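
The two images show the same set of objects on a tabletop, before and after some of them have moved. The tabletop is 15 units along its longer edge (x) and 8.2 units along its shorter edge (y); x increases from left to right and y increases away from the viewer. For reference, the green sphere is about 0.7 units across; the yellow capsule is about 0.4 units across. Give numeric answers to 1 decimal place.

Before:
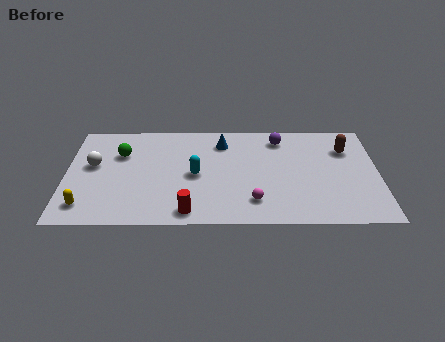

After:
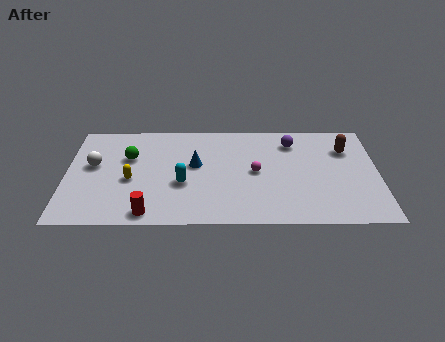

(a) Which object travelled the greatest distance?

the yellow capsule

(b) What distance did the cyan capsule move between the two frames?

0.9

From (6.2, 3.9) to (5.6, 3.2), the cyan capsule covered √(0.6² + 0.7²) ≈ 0.9 units.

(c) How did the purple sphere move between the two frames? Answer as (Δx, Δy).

(0.6, -0.3)

The purple sphere was at about (10.3, 6.8) and moved to about (10.9, 6.5).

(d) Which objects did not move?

the brown capsule and the white sphere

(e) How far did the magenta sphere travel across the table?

2.3

The magenta sphere moved from about (9.0, 1.8) to (9.1, 4.1), a distance of √(0.1² + 2.3²) ≈ 2.3.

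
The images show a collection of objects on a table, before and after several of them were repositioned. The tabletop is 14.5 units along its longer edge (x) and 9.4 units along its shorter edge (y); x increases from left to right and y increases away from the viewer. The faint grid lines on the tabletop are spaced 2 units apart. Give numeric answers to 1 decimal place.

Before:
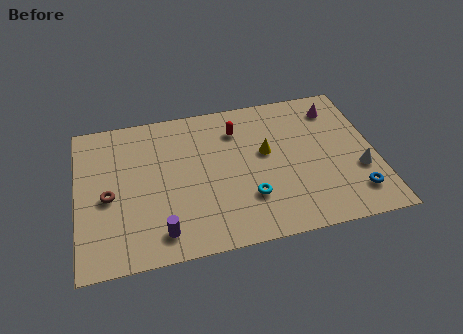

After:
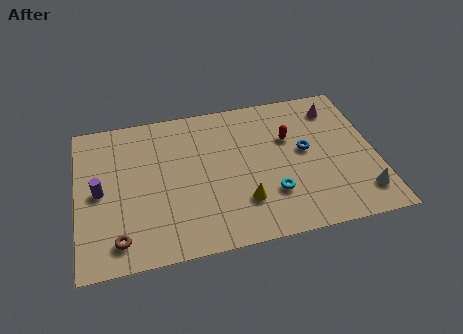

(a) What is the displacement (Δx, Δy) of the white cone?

(0.0, -1.5)

From the two frames, the white cone sits at roughly (13.6, 3.3) before and (13.6, 1.8) after.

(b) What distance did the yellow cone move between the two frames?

3.2

The yellow cone moved from about (9.2, 5.4) to (7.9, 2.5), a distance of √(1.3² + 2.9²) ≈ 3.2.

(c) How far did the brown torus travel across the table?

2.7

The brown torus moved from about (1.5, 4.2) to (1.9, 1.5), a distance of √(0.4² + 2.7²) ≈ 2.7.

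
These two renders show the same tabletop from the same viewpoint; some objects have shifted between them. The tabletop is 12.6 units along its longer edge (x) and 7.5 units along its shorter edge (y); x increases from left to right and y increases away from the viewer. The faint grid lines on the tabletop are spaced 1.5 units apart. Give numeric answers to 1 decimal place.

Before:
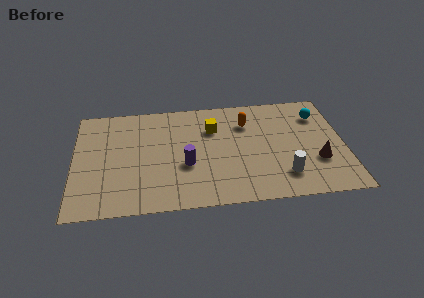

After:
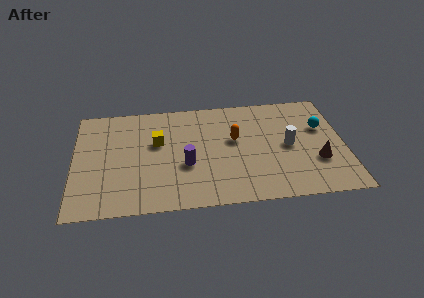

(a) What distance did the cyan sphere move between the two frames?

0.9

The cyan sphere was near (11.5, 5.7) before and (11.6, 4.8) after, so it travelled √(0.1² + 0.9²) ≈ 0.9 units.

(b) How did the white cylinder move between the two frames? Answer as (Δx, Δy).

(0.3, 2.0)

From the two frames, the white cylinder sits at roughly (9.7, 1.7) before and (10.0, 3.7) after.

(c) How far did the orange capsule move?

1.3

From (8.1, 5.5) to (7.5, 4.4), the orange capsule covered √(0.6² + 1.1²) ≈ 1.3 units.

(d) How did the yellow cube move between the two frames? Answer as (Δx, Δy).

(-2.6, -0.7)

The yellow cube was at about (6.5, 5.3) and moved to about (3.9, 4.6).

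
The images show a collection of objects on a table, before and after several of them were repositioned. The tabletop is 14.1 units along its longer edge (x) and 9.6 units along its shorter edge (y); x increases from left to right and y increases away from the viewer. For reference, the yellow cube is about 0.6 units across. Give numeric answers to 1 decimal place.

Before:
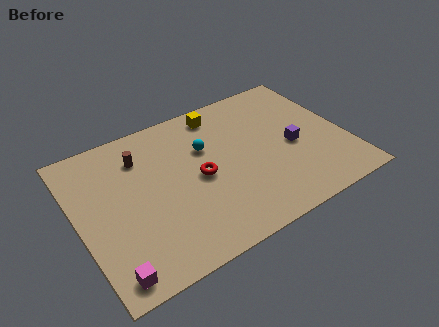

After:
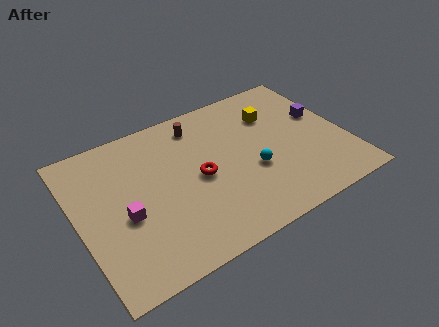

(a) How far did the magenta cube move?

3.1

The magenta cube was near (1.1, 1.1) before and (2.3, 4.0) after, so it travelled √(1.2² + 2.9²) ≈ 3.1 units.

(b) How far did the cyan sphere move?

3.3

The cyan sphere moved from about (6.9, 6.3) to (9.0, 3.7), a distance of √(2.1² + 2.6²) ≈ 3.3.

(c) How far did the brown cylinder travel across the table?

3.3

The brown cylinder was near (3.6, 7.3) before and (6.8, 8.0) after, so it travelled √(3.2² + 0.7²) ≈ 3.3 units.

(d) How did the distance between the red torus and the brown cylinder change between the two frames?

-0.4

They were about 3.8 units apart before and 3.4 after — 0.4 units closer together.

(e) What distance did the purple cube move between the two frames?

2.3

The purple cube moved from about (11.3, 4.3) to (13.1, 5.7), a distance of √(1.8² + 1.4²) ≈ 2.3.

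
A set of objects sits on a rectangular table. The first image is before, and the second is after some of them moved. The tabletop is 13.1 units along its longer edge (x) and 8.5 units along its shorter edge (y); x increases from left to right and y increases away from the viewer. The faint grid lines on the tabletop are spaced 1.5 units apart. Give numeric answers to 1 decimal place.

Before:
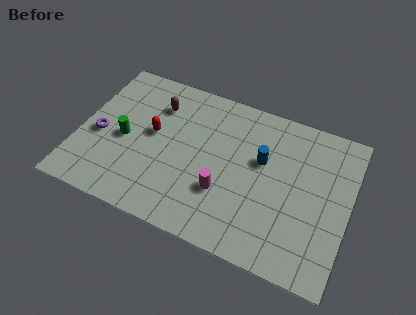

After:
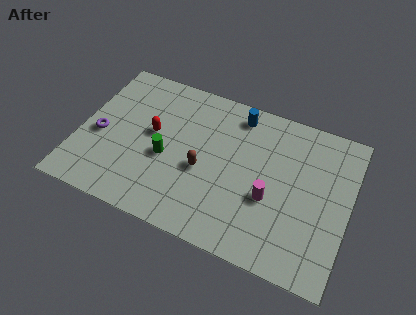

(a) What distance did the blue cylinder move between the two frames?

2.5

The blue cylinder was near (8.8, 5.2) before and (7.4, 7.3) after, so it travelled √(1.4² + 2.1²) ≈ 2.5 units.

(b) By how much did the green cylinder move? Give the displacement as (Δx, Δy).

(2.1, -0.3)

The green cylinder started near (2.2, 3.9) and ended near (4.3, 3.6).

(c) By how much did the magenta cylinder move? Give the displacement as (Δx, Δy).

(2.2, 0.5)

The magenta cylinder started near (7.2, 2.8) and ended near (9.4, 3.3).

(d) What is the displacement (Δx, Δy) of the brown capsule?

(2.6, -2.8)

From the two frames, the brown capsule sits at roughly (3.5, 6.4) before and (6.1, 3.6) after.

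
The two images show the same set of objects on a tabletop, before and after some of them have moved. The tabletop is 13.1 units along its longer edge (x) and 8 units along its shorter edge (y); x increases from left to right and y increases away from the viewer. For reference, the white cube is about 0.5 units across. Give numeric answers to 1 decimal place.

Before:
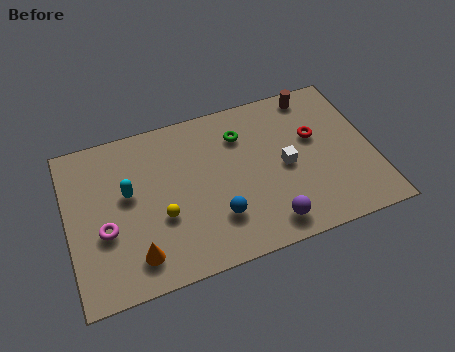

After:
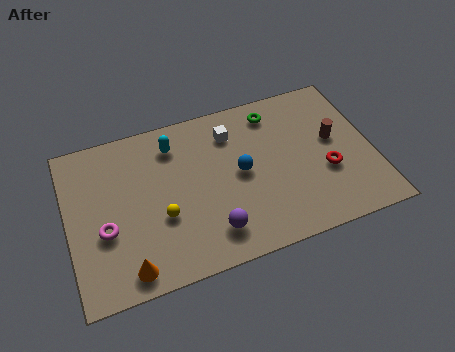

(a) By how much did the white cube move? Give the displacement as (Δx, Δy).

(-2.1, 2.4)

From the two frames, the white cube sits at roughly (9.3, 3.8) before and (7.2, 6.2) after.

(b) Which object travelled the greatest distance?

the white cube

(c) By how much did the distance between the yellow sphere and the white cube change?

-0.9

They were about 5.5 units apart before and 4.6 after — 0.9 units closer together.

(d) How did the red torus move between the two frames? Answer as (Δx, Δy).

(0.3, -1.9)

The red torus was at about (10.7, 4.9) and moved to about (11.0, 3.0).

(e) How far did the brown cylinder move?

2.7

The brown cylinder was near (10.9, 7.1) before and (11.5, 4.5) after, so it travelled √(0.6² + 2.6²) ≈ 2.7 units.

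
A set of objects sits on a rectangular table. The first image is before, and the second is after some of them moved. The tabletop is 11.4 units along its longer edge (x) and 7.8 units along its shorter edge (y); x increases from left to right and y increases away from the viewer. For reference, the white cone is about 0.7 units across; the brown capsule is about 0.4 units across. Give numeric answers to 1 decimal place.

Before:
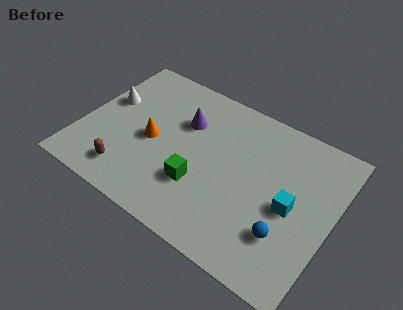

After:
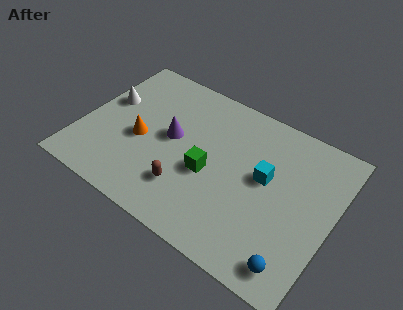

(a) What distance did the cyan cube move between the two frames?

1.5

The cyan cube moved from about (9.6, 3.6) to (8.3, 4.4), a distance of √(1.3² + 0.8²) ≈ 1.5.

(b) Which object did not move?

the white cone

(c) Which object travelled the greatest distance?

the brown capsule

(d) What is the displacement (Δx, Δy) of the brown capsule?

(2.6, 0.6)

From the two frames, the brown capsule sits at roughly (2.5, 1.4) before and (5.1, 2.0) after.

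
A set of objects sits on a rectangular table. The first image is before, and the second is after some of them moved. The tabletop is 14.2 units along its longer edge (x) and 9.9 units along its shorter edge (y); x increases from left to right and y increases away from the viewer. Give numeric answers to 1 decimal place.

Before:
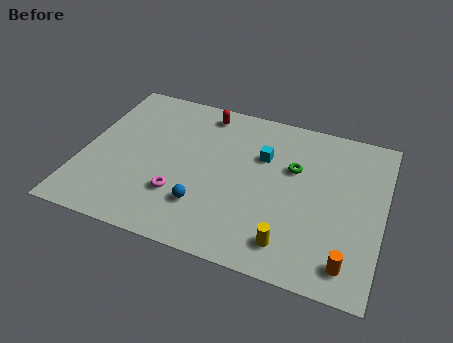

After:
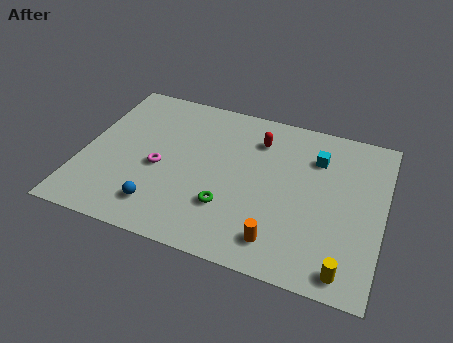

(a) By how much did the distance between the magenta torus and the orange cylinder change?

-1.7

The distance was about 8.1 in the first image and 6.4 in the second, so they moved 1.7 units closer together.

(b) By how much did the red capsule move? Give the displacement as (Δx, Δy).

(2.7, -1.0)

The red capsule was at about (5.4, 8.6) and moved to about (8.1, 7.6).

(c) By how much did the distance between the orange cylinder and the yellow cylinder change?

+0.5

They were about 2.7 units apart before and 3.2 after — 0.5 units further apart.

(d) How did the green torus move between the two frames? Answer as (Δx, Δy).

(-2.8, -3.4)

The green torus started near (9.9, 6.3) and ended near (7.1, 2.9).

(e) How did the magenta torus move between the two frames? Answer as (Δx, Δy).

(-1.1, 1.4)

From the two frames, the magenta torus sits at roughly (4.8, 2.9) before and (3.7, 4.3) after.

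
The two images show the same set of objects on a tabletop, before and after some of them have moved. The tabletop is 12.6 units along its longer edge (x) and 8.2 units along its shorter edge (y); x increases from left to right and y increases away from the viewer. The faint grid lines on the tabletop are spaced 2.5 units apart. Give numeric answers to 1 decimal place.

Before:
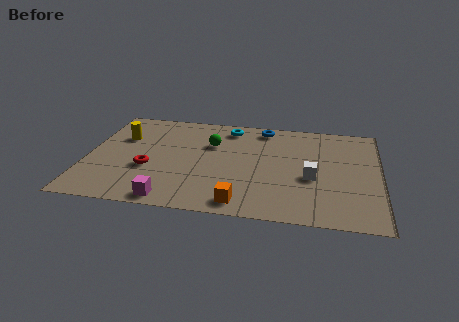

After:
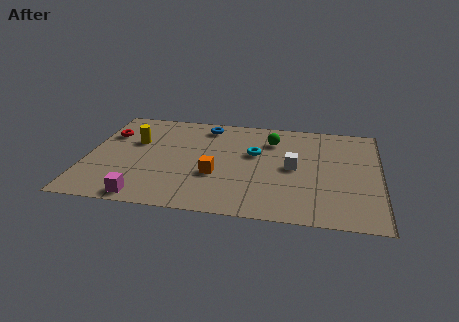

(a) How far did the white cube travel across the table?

1.1

From (9.7, 3.4) to (8.9, 4.1), the white cube covered √(0.8² + 0.7²) ≈ 1.1 units.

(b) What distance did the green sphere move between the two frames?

2.7

The green sphere moved from about (5.3, 5.5) to (7.9, 6.2), a distance of √(2.6² + 0.7²) ≈ 2.7.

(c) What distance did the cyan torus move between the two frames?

2.3

From (6.0, 7.0) to (7.2, 5.0), the cyan torus covered √(1.2² + 2.0²) ≈ 2.3 units.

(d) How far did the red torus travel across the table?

3.2

The red torus moved from about (2.7, 3.1) to (0.8, 5.7), a distance of √(1.9² + 2.6²) ≈ 3.2.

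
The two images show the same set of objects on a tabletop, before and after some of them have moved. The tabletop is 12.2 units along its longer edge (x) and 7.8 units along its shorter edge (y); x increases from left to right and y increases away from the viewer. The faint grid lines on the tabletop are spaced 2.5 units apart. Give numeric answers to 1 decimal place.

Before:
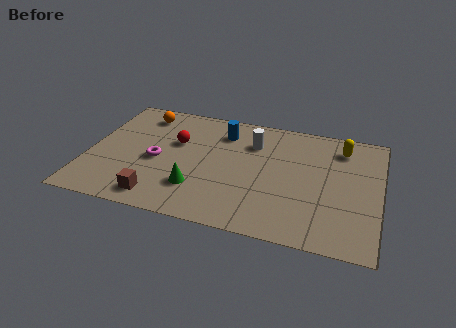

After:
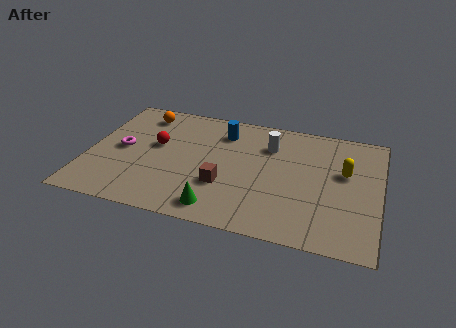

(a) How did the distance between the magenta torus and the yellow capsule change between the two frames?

+1.2

They were about 8.1 units apart before and 9.3 after — 1.2 units further apart.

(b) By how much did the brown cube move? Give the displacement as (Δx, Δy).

(2.6, 1.5)

From the two frames, the brown cube sits at roughly (3.2, 1.1) before and (5.8, 2.6) after.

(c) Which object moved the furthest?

the brown cube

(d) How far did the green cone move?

1.4

From (4.7, 2.1) to (5.7, 1.1), the green cone covered √(1.0² + 1.0²) ≈ 1.4 units.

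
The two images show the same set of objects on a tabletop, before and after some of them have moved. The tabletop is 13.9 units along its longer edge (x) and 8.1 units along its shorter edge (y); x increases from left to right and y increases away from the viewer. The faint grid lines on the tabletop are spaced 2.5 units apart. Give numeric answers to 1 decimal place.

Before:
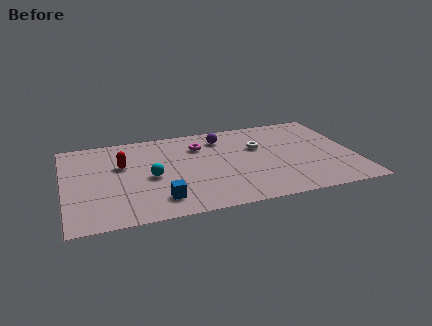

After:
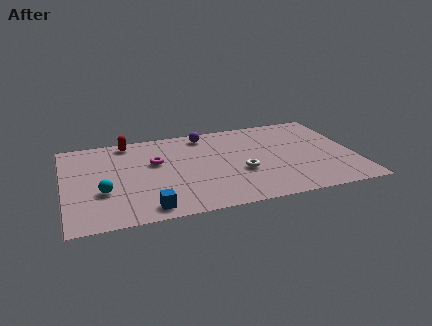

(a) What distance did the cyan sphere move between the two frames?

2.4

From (4.1, 3.7) to (1.8, 2.9), the cyan sphere covered √(2.3² + 0.8²) ≈ 2.4 units.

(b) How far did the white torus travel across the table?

2.3

From (9.4, 5.2) to (8.4, 3.1), the white torus covered √(1.0² + 2.1²) ≈ 2.3 units.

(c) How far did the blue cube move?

0.8

The blue cube moved from about (4.4, 1.6) to (3.8, 1.0), a distance of √(0.6² + 0.6²) ≈ 0.8.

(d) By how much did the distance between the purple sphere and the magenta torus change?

+2.0

The distance was about 1.2 in the first image and 3.2 in the second, so they moved 2.0 units further apart.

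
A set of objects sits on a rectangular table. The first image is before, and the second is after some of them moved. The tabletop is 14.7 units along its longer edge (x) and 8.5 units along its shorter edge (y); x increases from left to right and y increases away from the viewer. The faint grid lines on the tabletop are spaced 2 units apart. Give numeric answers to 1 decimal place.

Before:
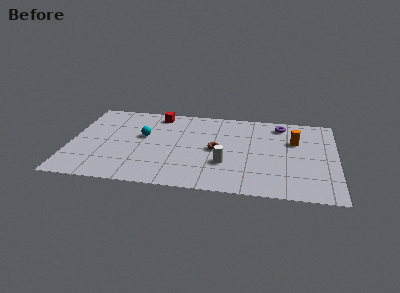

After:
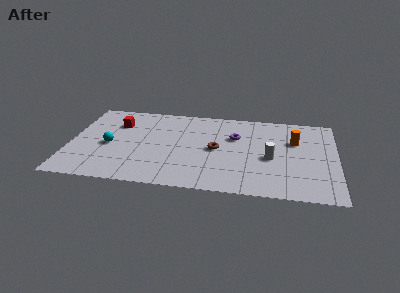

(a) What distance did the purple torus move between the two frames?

3.0

From (11.6, 7.2) to (9.1, 5.6), the purple torus covered √(2.5² + 1.6²) ≈ 3.0 units.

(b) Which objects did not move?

the brown torus and the orange cylinder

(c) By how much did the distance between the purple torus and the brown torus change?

-2.9

The distance was about 4.6 in the first image and 1.7 in the second, so they moved 2.9 units closer together.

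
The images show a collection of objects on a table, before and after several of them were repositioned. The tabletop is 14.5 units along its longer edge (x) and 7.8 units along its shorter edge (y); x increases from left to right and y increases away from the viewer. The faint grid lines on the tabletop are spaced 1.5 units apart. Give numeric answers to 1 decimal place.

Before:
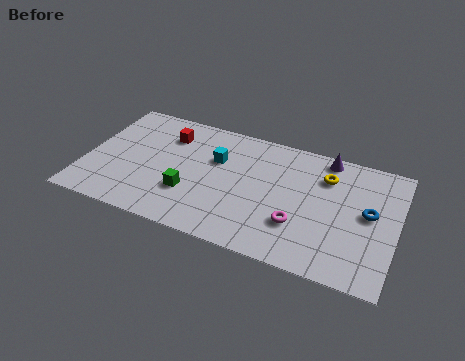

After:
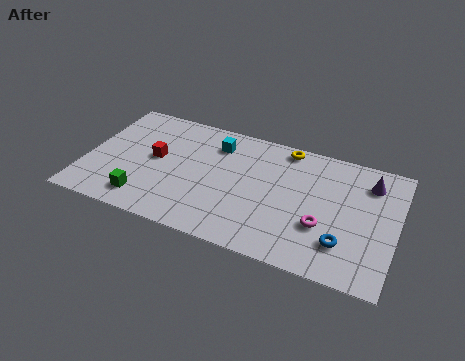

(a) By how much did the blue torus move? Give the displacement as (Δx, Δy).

(-1.0, -2.2)

The blue torus started near (13.2, 4.2) and ended near (12.2, 2.0).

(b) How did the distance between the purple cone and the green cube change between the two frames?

+3.6

The distance was about 7.5 in the first image and 11.1 in the second, so they moved 3.6 units further apart.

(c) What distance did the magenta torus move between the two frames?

1.1

From (10.1, 2.4) to (11.2, 2.7), the magenta torus covered √(1.1² + 0.3²) ≈ 1.1 units.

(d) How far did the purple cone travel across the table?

2.3

From (11.0, 7.0) to (13.1, 6.1), the purple cone covered √(2.1² + 0.9²) ≈ 2.3 units.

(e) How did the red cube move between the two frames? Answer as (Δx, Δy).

(-0.4, -1.7)

The red cube started near (3.6, 5.9) and ended near (3.2, 4.2).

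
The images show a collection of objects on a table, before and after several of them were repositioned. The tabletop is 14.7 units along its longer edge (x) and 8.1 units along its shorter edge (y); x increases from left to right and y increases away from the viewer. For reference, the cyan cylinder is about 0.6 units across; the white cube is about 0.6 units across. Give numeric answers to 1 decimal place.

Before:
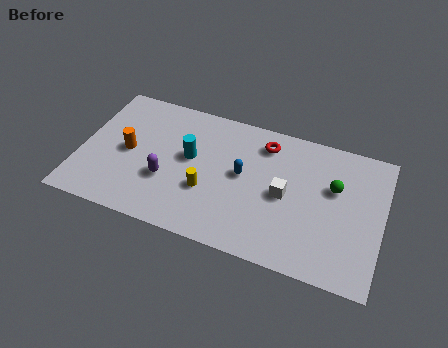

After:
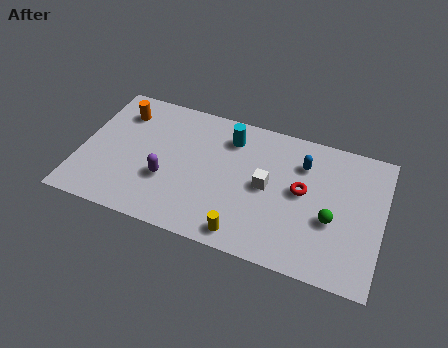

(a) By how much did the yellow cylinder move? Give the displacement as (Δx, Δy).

(2.0, -1.9)

The yellow cylinder started near (6.3, 2.9) and ended near (8.3, 1.0).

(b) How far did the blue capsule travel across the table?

3.2

The blue capsule was near (7.9, 4.4) before and (10.7, 6.0) after, so it travelled √(2.8² + 1.6²) ≈ 3.2 units.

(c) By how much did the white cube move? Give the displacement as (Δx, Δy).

(-0.9, 0.2)

The white cube started near (10.0, 3.9) and ended near (9.1, 4.1).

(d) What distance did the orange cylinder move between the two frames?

2.4

The orange cylinder was near (2.3, 4.0) before and (1.7, 6.3) after, so it travelled √(0.6² + 2.3²) ≈ 2.4 units.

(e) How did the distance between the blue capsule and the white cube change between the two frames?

+0.3

Before: roughly 2.2 units apart; after: 2.5. That's 0.3 units further apart.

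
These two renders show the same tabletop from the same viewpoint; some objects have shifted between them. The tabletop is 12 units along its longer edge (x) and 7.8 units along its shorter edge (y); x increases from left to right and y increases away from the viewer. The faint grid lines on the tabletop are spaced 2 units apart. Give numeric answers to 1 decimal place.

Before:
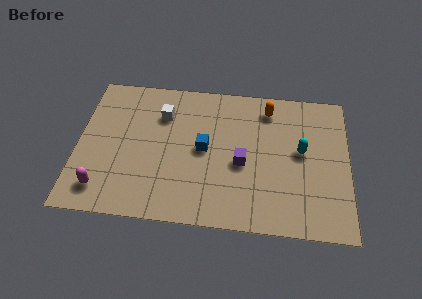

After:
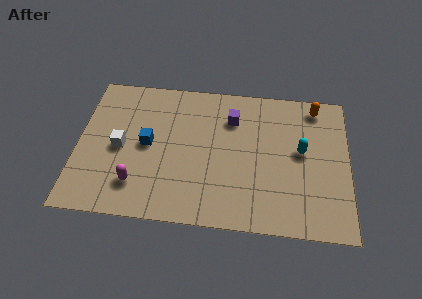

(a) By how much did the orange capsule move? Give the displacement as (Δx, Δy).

(2.1, 0.3)

The orange capsule was at about (8.4, 6.5) and moved to about (10.5, 6.8).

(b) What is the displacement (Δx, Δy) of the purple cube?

(-0.5, 2.4)

From the two frames, the purple cube sits at roughly (7.3, 3.4) before and (6.8, 5.8) after.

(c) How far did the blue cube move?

2.5

The blue cube was near (5.6, 4.0) before and (3.1, 4.0) after, so it travelled √(2.5² + 0.0²) ≈ 2.5 units.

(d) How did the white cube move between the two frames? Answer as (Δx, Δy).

(-1.8, -2.0)

From the two frames, the white cube sits at roughly (3.7, 5.7) before and (1.9, 3.7) after.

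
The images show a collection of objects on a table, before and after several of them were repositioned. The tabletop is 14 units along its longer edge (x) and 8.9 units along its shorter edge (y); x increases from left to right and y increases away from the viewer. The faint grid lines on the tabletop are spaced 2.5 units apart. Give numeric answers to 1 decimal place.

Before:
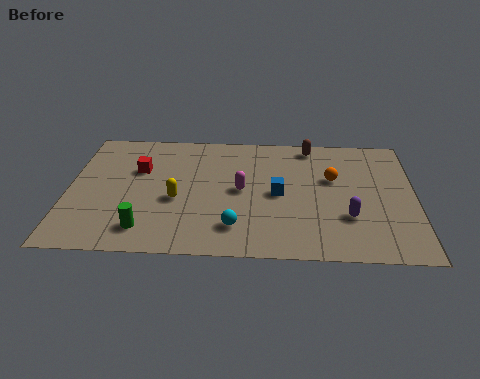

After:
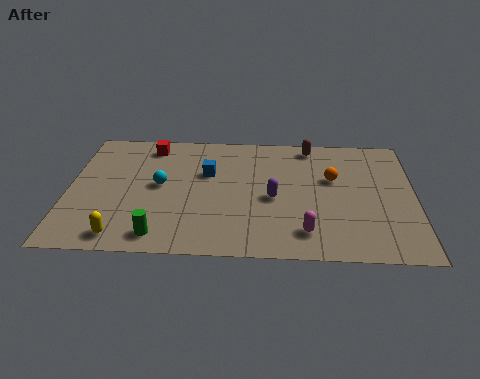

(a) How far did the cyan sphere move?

4.2

The cyan sphere moved from about (6.8, 1.9) to (3.7, 4.7), a distance of √(3.1² + 2.8²) ≈ 4.2.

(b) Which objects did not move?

the orange sphere and the brown capsule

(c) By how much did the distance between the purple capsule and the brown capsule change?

-1.1

Before: roughly 5.3 units apart; after: 4.2. That's 1.1 units closer together.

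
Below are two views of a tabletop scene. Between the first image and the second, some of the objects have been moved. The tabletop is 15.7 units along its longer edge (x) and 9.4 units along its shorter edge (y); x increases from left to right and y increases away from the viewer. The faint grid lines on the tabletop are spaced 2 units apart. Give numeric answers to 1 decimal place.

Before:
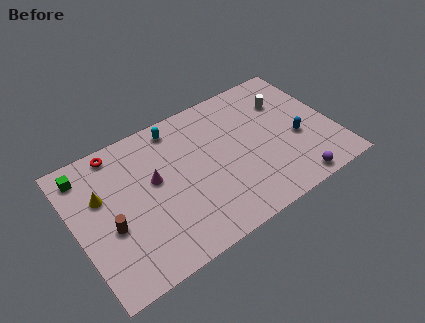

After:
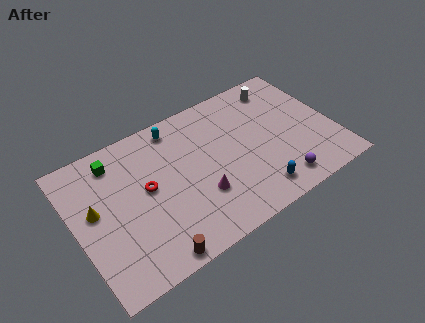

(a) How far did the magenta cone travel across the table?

3.4

The magenta cone moved from about (4.8, 5.4) to (7.2, 3.0), a distance of √(2.4² + 2.4²) ≈ 3.4.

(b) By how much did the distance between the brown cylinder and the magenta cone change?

+0.7

They were about 3.3 units apart before and 4.0 after — 0.7 units further apart.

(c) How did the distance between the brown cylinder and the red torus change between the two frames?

-0.4

Before: roughly 4.7 units apart; after: 4.3. That's 0.4 units closer together.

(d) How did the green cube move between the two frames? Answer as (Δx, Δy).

(1.8, -0.1)

The green cube was at about (1.0, 7.9) and moved to about (2.8, 7.8).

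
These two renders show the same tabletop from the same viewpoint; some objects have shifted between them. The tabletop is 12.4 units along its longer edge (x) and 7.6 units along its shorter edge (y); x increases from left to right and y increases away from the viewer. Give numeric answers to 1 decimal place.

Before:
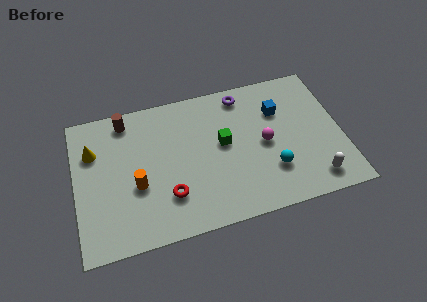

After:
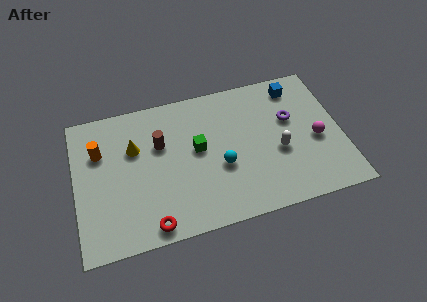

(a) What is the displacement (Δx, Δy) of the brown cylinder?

(1.5, -1.7)

The brown cylinder started near (2.5, 6.6) and ended near (4.0, 4.9).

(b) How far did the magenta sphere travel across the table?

2.4

The magenta sphere was near (8.8, 3.7) before and (11.2, 3.3) after, so it travelled √(2.4² + 0.4²) ≈ 2.4 units.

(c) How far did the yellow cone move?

1.9

The yellow cone was near (0.9, 5.3) before and (2.8, 5.0) after, so it travelled √(1.9² + 0.3²) ≈ 1.9 units.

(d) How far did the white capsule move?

2.4

The white capsule was near (10.9, 1.2) before and (9.4, 3.1) after, so it travelled √(1.5² + 1.9²) ≈ 2.4 units.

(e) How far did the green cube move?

1.2

The green cube moved from about (6.9, 4.2) to (5.7, 4.2), a distance of √(1.2² + 0.0²) ≈ 1.2.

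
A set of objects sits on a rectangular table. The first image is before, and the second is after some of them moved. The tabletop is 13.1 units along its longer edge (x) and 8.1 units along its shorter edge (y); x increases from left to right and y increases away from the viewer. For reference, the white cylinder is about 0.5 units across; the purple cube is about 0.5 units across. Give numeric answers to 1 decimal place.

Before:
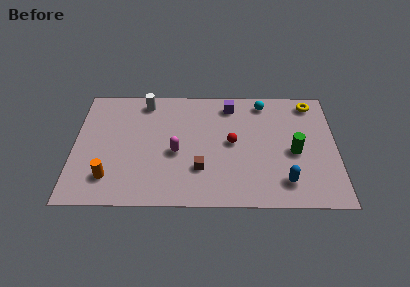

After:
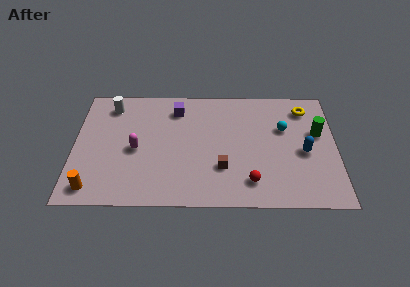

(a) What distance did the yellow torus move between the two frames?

0.5

From (11.9, 7.0) to (11.6, 6.6), the yellow torus covered √(0.3² + 0.4²) ≈ 0.5 units.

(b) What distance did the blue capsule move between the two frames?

2.2

The blue capsule was near (10.5, 1.6) before and (11.5, 3.6) after, so it travelled √(1.0² + 2.0²) ≈ 2.2 units.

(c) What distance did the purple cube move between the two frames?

2.7

From (7.8, 6.8) to (5.1, 6.5), the purple cube covered √(2.7² + 0.3²) ≈ 2.7 units.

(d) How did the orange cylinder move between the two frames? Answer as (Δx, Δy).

(-0.8, -0.7)

The orange cylinder started near (1.8, 1.8) and ended near (1.0, 1.1).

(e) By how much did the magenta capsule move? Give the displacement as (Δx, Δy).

(-2.0, 0.2)

The magenta capsule started near (5.1, 3.5) and ended near (3.1, 3.7).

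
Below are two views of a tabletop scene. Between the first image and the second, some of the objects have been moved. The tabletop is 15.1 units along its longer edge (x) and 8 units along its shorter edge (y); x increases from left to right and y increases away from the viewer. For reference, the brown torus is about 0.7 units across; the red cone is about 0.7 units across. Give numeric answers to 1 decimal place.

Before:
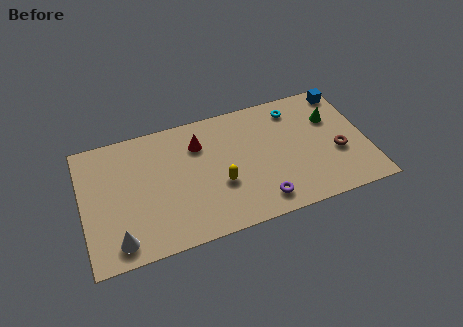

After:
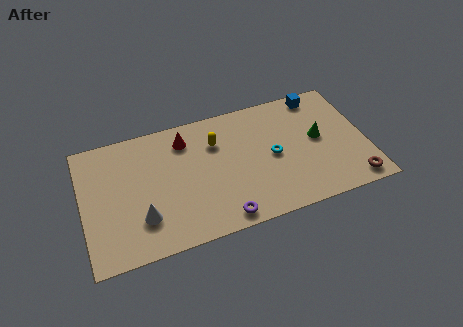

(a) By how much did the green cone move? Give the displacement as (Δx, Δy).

(-0.8, -1.1)

The green cone started near (13.4, 5.4) and ended near (12.6, 4.3).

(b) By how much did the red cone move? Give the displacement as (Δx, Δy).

(-0.7, 0.5)

From the two frames, the red cone sits at roughly (6.3, 5.9) before and (5.6, 6.4) after.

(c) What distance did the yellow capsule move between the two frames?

2.7

The yellow capsule moved from about (7.2, 3.0) to (7.2, 5.7), a distance of √(0.0² + 2.7²) ≈ 2.7.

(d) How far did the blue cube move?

1.4

From (14.3, 7.0) to (12.9, 7.1), the blue cube covered √(1.4² + 0.1²) ≈ 1.4 units.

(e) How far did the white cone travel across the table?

1.6

The white cone was near (1.7, 1.2) before and (3.0, 2.2) after, so it travelled √(1.3² + 1.0²) ≈ 1.6 units.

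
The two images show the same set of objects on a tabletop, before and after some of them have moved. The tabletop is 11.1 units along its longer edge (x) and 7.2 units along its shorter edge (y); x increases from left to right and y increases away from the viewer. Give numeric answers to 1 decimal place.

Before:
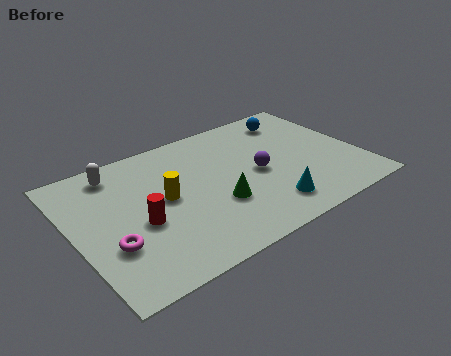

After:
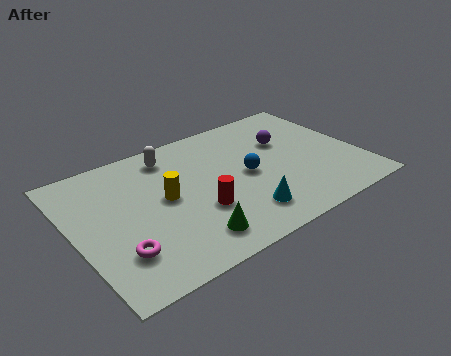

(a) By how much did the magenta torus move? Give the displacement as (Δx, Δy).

(0.2, -0.5)

From the two frames, the magenta torus sits at roughly (1.2, 2.4) before and (1.4, 1.9) after.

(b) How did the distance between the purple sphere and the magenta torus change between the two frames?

+1.6

The distance was about 6.0 in the first image and 7.6 in the second, so they moved 1.6 units further apart.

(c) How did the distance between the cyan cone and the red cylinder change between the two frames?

-3.2

Before: roughly 5.0 units apart; after: 1.8. That's 3.2 units closer together.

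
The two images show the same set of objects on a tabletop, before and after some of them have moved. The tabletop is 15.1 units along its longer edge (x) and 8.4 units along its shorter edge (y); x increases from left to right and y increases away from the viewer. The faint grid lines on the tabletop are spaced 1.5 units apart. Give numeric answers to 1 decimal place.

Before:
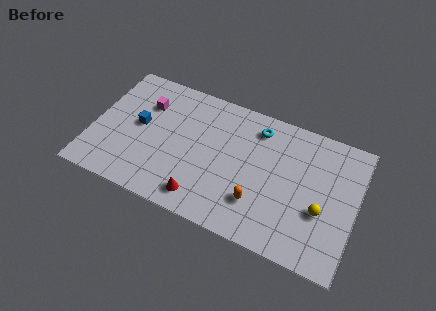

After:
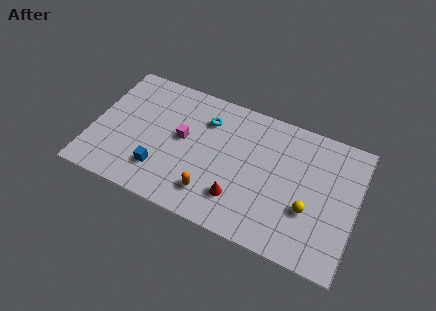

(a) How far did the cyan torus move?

3.0

The cyan torus moved from about (9.2, 6.9) to (6.3, 6.3), a distance of √(2.9² + 0.6²) ≈ 3.0.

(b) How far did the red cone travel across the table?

2.2

From (6.6, 1.3) to (8.6, 2.1), the red cone covered √(2.0² + 0.8²) ≈ 2.2 units.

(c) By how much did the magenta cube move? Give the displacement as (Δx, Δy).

(2.3, -1.4)

The magenta cube started near (2.8, 6.0) and ended near (5.1, 4.6).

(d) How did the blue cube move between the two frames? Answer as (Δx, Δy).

(1.5, -2.4)

From the two frames, the blue cube sits at roughly (2.6, 4.5) before and (4.1, 2.1) after.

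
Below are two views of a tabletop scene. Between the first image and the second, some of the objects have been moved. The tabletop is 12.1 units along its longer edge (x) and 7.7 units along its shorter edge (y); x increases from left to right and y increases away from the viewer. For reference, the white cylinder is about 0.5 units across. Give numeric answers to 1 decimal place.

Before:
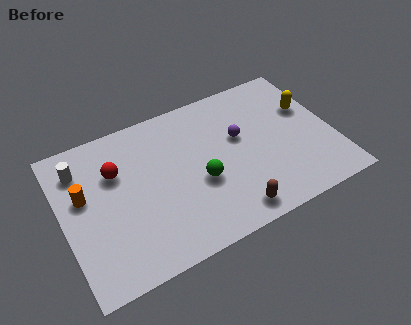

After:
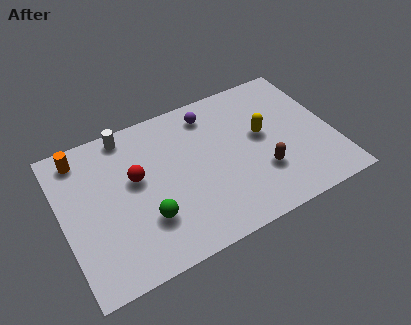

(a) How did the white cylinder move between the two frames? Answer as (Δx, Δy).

(2.2, 0.9)

The white cylinder started near (1.0, 6.0) and ended near (3.2, 6.9).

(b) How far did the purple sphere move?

2.1

The purple sphere moved from about (8.0, 4.6) to (6.9, 6.4), a distance of √(1.1² + 1.8²) ≈ 2.1.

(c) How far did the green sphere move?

2.6

The green sphere moved from about (6.0, 3.1) to (3.5, 2.3), a distance of √(2.5² + 0.8²) ≈ 2.6.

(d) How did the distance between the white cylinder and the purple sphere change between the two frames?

-3.4

The distance was about 7.1 in the first image and 3.7 in the second, so they moved 3.4 units closer together.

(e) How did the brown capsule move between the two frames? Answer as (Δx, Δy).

(1.6, 1.4)

The brown capsule was at about (7.1, 1.0) and moved to about (8.7, 2.4).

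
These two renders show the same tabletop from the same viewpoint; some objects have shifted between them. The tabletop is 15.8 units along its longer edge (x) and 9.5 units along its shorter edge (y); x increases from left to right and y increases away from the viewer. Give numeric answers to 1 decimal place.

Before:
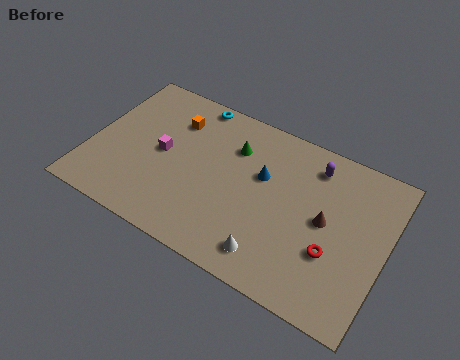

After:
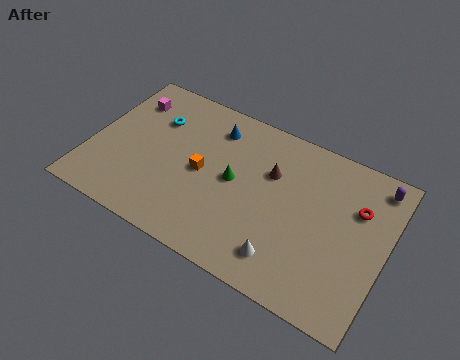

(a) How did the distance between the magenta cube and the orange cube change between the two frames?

+2.9

Before: roughly 2.3 units apart; after: 5.2. That's 2.9 units further apart.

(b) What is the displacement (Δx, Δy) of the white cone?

(0.7, 0.2)

The white cone was at about (10.2, 1.6) and moved to about (10.9, 1.8).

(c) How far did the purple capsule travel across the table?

3.3

The purple capsule was near (11.6, 7.8) before and (14.9, 8.2) after, so it travelled √(3.3² + 0.4²) ≈ 3.3 units.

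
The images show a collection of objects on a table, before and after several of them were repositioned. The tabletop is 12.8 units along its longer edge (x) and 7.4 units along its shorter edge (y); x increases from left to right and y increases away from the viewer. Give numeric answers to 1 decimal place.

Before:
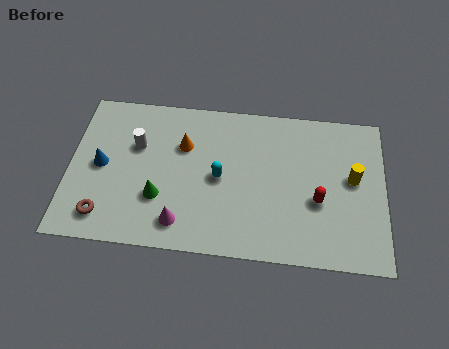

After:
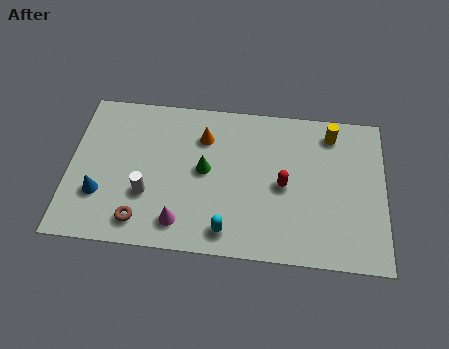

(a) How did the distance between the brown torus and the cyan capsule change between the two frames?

-1.6

The distance was about 5.1 in the first image and 3.5 in the second, so they moved 1.6 units closer together.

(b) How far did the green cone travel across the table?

2.3

The green cone was near (3.7, 2.4) before and (5.5, 3.9) after, so it travelled √(1.8² + 1.5²) ≈ 2.3 units.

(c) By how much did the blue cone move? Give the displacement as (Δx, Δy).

(0.0, -1.4)

The blue cone started near (1.3, 3.7) and ended near (1.3, 2.3).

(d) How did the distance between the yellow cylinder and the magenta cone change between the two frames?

+0.3

The distance was about 7.4 in the first image and 7.7 in the second, so they moved 0.3 units further apart.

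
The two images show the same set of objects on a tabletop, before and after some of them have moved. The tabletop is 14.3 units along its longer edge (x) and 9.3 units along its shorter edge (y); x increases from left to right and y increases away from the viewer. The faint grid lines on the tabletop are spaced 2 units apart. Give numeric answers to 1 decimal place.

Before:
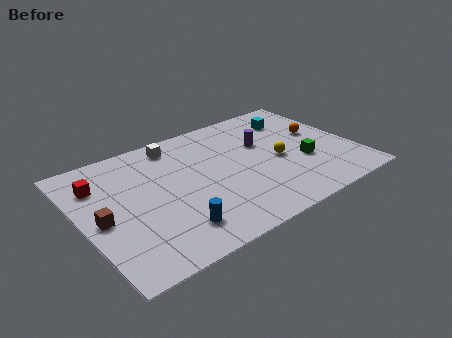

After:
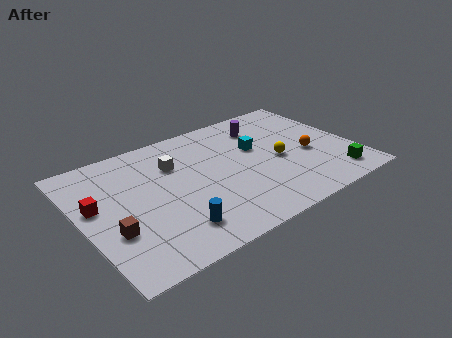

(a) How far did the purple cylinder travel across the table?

1.4

The purple cylinder was near (9.8, 5.9) before and (10.1, 7.3) after, so it travelled √(0.3² + 1.4²) ≈ 1.4 units.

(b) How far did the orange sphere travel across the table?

1.7

From (12.8, 5.4) to (11.9, 3.9), the orange sphere covered √(0.9² + 1.5²) ≈ 1.7 units.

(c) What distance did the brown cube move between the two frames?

1.2

The brown cube was near (0.9, 4.3) before and (1.3, 3.2) after, so it travelled √(0.4² + 1.1²) ≈ 1.2 units.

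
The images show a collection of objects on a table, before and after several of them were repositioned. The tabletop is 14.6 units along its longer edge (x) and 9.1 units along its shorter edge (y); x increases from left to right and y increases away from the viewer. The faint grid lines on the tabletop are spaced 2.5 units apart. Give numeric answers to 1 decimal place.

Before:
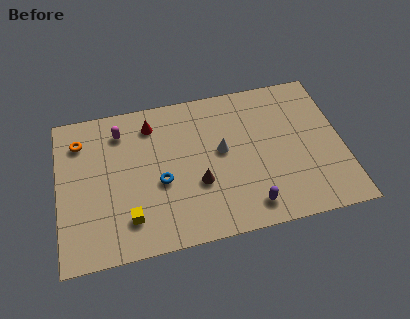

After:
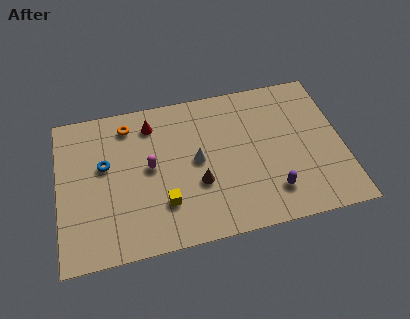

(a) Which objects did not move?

the red cone and the brown cone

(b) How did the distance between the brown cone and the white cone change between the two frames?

-0.7

The distance was about 2.1 in the first image and 1.4 in the second, so they moved 0.7 units closer together.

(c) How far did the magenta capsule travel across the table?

2.9

The magenta capsule moved from about (3.3, 7.3) to (4.7, 4.8), a distance of √(1.4² + 2.5²) ≈ 2.9.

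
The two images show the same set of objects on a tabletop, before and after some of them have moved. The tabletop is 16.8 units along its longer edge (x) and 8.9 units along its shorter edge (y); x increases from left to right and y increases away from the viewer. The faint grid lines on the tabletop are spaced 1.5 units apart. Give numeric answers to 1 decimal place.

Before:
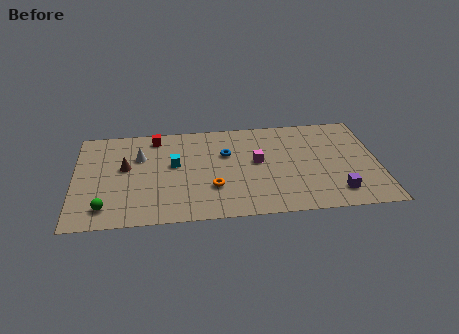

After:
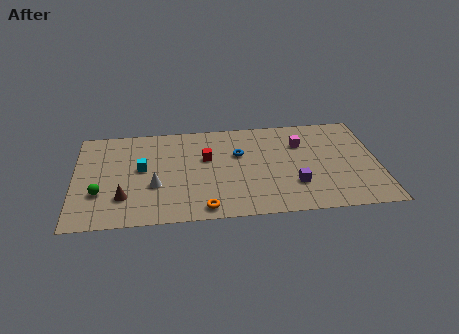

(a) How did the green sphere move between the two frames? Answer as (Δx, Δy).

(-0.3, 1.3)

The green sphere was at about (1.7, 1.6) and moved to about (1.4, 2.9).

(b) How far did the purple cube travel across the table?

2.5

The purple cube was near (14.4, 1.7) before and (12.1, 2.6) after, so it travelled √(2.3² + 0.9²) ≈ 2.5 units.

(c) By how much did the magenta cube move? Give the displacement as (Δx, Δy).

(2.5, 1.4)

The magenta cube started near (10.1, 4.9) and ended near (12.6, 6.3).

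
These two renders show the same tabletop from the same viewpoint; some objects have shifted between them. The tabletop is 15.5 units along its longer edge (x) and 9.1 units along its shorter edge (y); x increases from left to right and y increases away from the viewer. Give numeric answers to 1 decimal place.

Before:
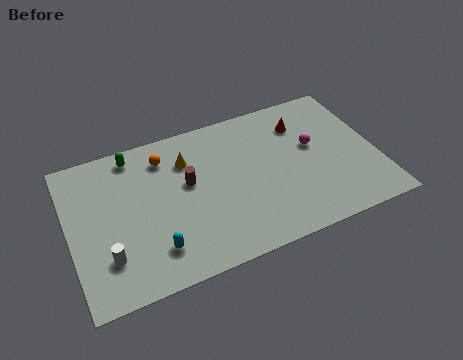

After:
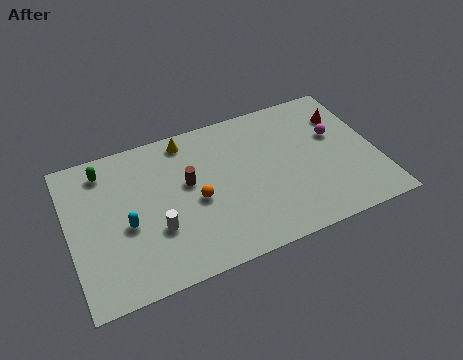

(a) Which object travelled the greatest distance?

the orange sphere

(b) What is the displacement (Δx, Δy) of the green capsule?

(-1.5, -0.4)

The green capsule started near (3.5, 8.0) and ended near (2.0, 7.6).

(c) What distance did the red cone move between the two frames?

2.2

The red cone moved from about (12.0, 6.9) to (14.2, 6.7), a distance of √(2.2² + 0.2²) ≈ 2.2.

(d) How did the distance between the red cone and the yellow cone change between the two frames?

+2.2

The distance was about 5.9 in the first image and 8.1 in the second, so they moved 2.2 units further apart.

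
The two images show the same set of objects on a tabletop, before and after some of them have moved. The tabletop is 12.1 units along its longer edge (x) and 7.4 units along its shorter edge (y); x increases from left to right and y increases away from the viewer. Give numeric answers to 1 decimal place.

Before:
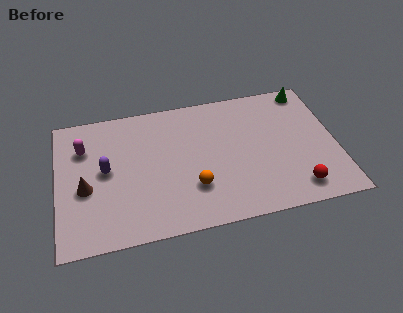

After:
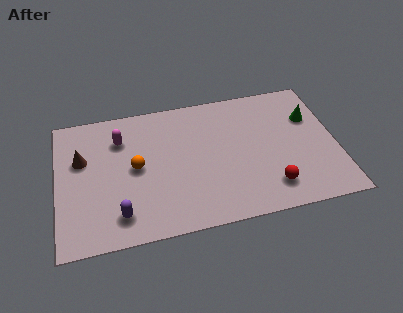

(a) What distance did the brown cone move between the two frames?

1.6

The brown cone was near (1.2, 3.1) before and (1.1, 4.7) after, so it travelled √(0.1² + 1.6²) ≈ 1.6 units.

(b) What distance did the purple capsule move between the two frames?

2.5

The purple capsule was near (2.1, 3.9) before and (2.6, 1.4) after, so it travelled √(0.5² + 2.5²) ≈ 2.5 units.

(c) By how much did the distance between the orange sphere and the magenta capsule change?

-3.7

They were about 5.5 units apart before and 1.8 after — 3.7 units closer together.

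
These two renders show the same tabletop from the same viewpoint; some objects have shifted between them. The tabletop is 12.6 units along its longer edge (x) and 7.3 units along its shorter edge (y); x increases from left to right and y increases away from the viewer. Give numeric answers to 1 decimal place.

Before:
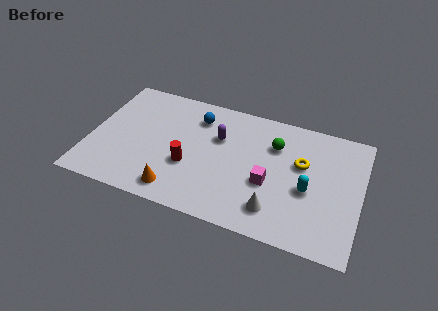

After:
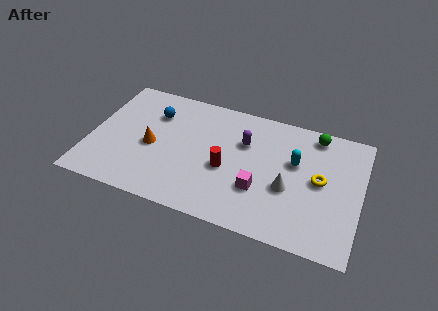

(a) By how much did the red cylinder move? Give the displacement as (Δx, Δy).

(1.7, 0.4)

The red cylinder started near (4.7, 2.7) and ended near (6.4, 3.1).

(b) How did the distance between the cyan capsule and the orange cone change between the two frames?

+0.5

The distance was about 6.2 in the first image and 6.7 in the second, so they moved 0.5 units further apart.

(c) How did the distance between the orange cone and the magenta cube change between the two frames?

+0.7

Before: roughly 4.5 units apart; after: 5.2. That's 0.7 units further apart.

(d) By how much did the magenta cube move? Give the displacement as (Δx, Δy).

(-0.4, -0.5)

From the two frames, the magenta cube sits at roughly (8.4, 2.9) before and (8.0, 2.4) after.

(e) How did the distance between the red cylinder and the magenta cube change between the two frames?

-2.0

The distance was about 3.7 in the first image and 1.7 in the second, so they moved 2.0 units closer together.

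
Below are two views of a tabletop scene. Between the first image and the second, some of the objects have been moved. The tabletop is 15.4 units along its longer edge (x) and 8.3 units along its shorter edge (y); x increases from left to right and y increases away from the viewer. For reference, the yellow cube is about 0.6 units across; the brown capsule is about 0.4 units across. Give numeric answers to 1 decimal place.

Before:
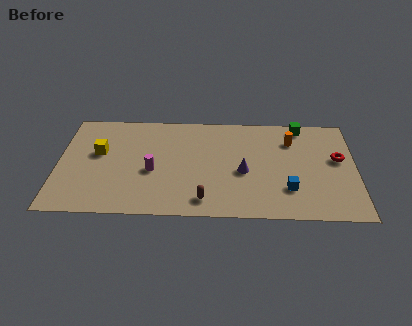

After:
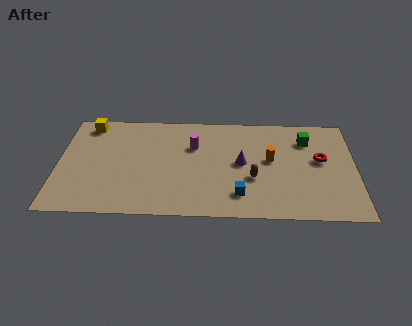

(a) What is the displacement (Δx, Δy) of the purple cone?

(-0.1, 0.7)

From the two frames, the purple cone sits at roughly (9.6, 3.6) before and (9.5, 4.3) after.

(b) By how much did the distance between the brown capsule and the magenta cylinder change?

+0.5

Before: roughly 3.5 units apart; after: 4.0. That's 0.5 units further apart.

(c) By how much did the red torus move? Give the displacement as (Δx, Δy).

(-0.9, -0.1)

The red torus was at about (14.5, 4.8) and moved to about (13.6, 4.7).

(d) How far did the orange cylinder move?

1.9

The orange cylinder was near (12.1, 6.2) before and (11.0, 4.6) after, so it travelled √(1.1² + 1.6²) ≈ 1.9 units.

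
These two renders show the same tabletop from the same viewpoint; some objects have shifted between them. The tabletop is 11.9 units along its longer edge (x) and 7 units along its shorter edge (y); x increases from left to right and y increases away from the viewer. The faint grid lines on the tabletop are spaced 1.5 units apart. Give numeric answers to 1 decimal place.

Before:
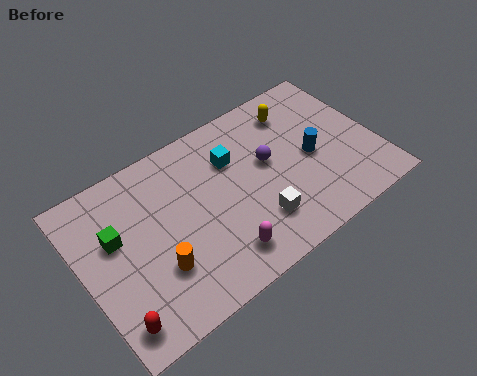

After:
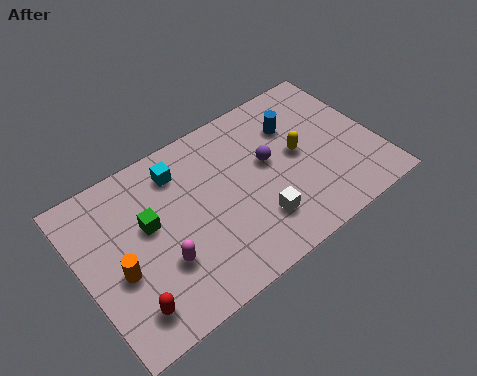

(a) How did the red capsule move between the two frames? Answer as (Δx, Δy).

(0.6, 0.2)

The red capsule started near (0.8, 1.1) and ended near (1.4, 1.3).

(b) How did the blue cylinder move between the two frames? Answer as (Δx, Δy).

(-0.4, 1.7)

The blue cylinder started near (9.3, 3.3) and ended near (8.9, 5.0).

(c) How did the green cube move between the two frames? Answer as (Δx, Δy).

(1.3, -0.2)

From the two frames, the green cube sits at roughly (1.4, 4.3) before and (2.7, 4.1) after.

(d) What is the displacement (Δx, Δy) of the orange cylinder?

(-1.4, 0.7)

The orange cylinder started near (2.7, 2.2) and ended near (1.3, 2.9).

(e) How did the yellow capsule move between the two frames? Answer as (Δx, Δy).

(-0.3, -1.9)

The yellow capsule was at about (9.1, 5.6) and moved to about (8.8, 3.7).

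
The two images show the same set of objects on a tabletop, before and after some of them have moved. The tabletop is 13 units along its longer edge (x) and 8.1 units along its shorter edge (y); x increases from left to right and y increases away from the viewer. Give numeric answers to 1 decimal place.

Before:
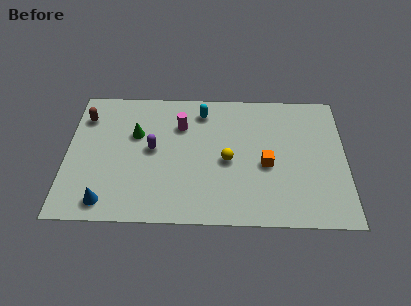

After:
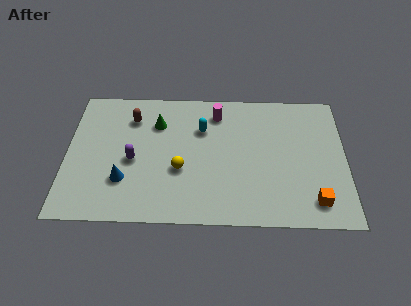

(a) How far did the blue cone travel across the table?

1.5

The blue cone moved from about (1.9, 1.1) to (2.7, 2.4), a distance of √(0.8² + 1.3²) ≈ 1.5.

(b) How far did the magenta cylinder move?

1.9

The magenta cylinder moved from about (5.3, 5.8) to (7.0, 6.6), a distance of √(1.7² + 0.8²) ≈ 1.9.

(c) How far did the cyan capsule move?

1.1

The cyan capsule was near (6.3, 6.7) before and (6.3, 5.6) after, so it travelled √(0.0² + 1.1²) ≈ 1.1 units.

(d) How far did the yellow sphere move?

2.3

From (7.5, 3.7) to (5.3, 3.1), the yellow sphere covered √(2.2² + 0.6²) ≈ 2.3 units.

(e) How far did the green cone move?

1.2

From (3.2, 5.2) to (4.2, 5.9), the green cone covered √(1.0² + 0.7²) ≈ 1.2 units.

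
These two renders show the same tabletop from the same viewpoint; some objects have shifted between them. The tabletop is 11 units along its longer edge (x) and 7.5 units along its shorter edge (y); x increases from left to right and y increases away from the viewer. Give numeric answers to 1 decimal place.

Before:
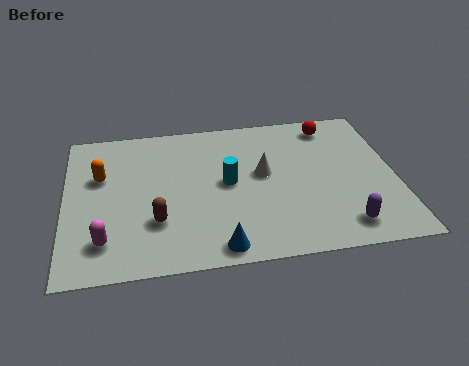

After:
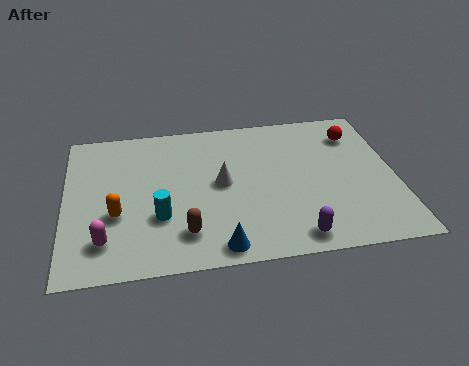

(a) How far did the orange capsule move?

2.1

The orange capsule was near (1.2, 4.8) before and (1.7, 2.8) after, so it travelled √(0.5² + 2.0²) ≈ 2.1 units.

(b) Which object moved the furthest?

the cyan cylinder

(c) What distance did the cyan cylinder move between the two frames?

2.7

The cyan cylinder was near (5.4, 3.9) before and (3.1, 2.5) after, so it travelled √(2.3² + 1.4²) ≈ 2.7 units.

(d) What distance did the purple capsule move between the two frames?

1.6

The purple capsule moved from about (9.1, 1.2) to (7.5, 0.9), a distance of √(1.6² + 0.3²) ≈ 1.6.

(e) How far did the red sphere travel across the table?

1.0

The red sphere was near (9.0, 6.4) before and (9.8, 5.8) after, so it travelled √(0.8² + 0.6²) ≈ 1.0 units.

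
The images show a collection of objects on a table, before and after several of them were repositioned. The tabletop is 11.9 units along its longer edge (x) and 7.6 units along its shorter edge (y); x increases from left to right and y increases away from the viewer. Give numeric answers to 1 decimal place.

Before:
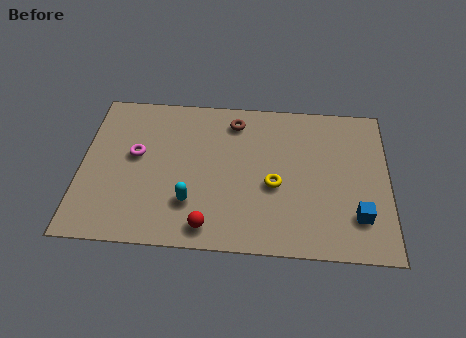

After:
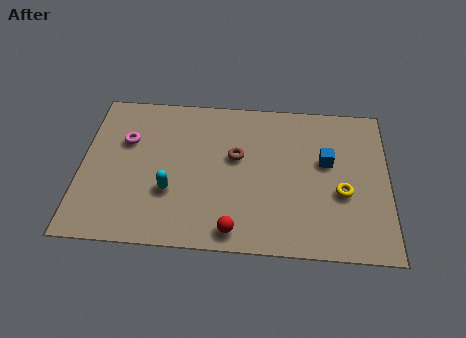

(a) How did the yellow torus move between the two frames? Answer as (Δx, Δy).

(2.6, -0.2)

From the two frames, the yellow torus sits at roughly (7.5, 3.2) before and (10.1, 3.0) after.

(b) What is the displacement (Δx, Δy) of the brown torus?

(0.1, -1.8)

The brown torus was at about (5.9, 6.3) and moved to about (6.0, 4.5).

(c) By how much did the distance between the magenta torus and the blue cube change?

-1.1

They were about 8.9 units apart before and 7.8 after — 1.1 units closer together.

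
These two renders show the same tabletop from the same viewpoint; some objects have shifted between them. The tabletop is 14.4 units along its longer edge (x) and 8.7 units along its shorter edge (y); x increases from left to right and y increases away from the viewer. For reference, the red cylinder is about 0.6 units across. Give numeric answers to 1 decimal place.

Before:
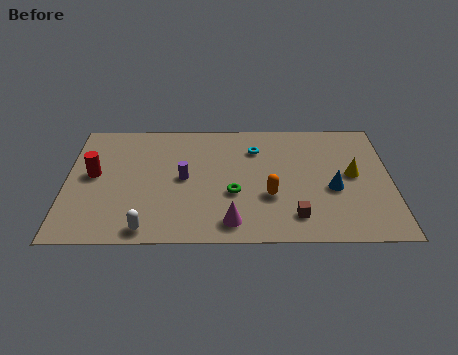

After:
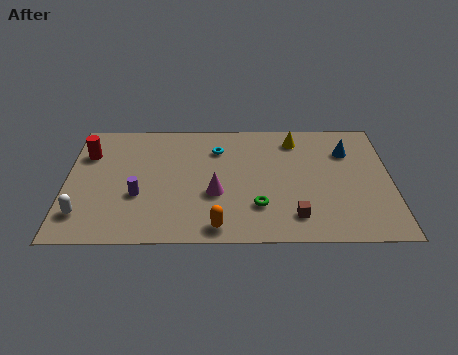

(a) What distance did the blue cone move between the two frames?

2.8

The blue cone was near (11.8, 3.6) before and (12.5, 6.3) after, so it travelled √(0.7² + 2.7²) ≈ 2.8 units.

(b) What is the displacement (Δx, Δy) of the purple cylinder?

(-2.0, -1.2)

The purple cylinder was at about (5.2, 4.4) and moved to about (3.2, 3.2).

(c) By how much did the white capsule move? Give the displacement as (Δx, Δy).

(-2.8, 1.0)

The white capsule started near (3.6, 0.9) and ended near (0.8, 1.9).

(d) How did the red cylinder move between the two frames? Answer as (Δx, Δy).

(-0.3, 1.5)

From the two frames, the red cylinder sits at roughly (1.2, 4.7) before and (0.9, 6.2) after.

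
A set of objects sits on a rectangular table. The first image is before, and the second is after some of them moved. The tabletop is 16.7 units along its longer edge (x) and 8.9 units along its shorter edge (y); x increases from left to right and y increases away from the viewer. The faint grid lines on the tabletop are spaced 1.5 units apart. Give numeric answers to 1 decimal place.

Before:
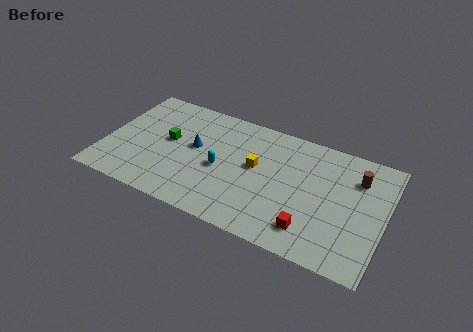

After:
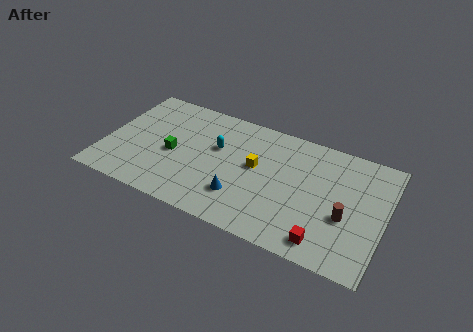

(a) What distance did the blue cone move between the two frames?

4.0

The blue cone was near (5.3, 5.0) before and (8.4, 2.4) after, so it travelled √(3.1² + 2.6²) ≈ 4.0 units.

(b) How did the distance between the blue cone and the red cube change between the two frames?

-2.8

They were about 8.0 units apart before and 5.2 after — 2.8 units closer together.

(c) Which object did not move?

the yellow cube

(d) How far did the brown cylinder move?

3.1

From (14.9, 6.6) to (14.5, 3.5), the brown cylinder covered √(0.4² + 3.1²) ≈ 3.1 units.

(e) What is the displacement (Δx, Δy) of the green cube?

(0.4, -0.9)

From the two frames, the green cube sits at roughly (3.7, 4.9) before and (4.1, 4.0) after.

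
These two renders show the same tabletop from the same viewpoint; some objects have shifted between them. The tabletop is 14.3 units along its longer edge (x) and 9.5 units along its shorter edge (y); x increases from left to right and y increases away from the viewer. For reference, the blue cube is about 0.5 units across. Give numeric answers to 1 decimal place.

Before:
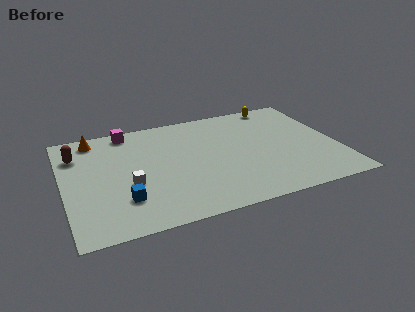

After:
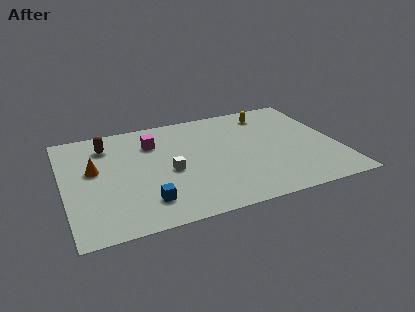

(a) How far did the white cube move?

2.2

From (3.3, 3.7) to (5.4, 4.2), the white cube covered √(2.1² + 0.5²) ≈ 2.2 units.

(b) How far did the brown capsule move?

1.6

From (0.8, 7.1) to (2.4, 7.5), the brown capsule covered √(1.6² + 0.4²) ≈ 1.6 units.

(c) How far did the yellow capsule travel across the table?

0.9

The yellow capsule was near (11.7, 8.6) before and (11.1, 7.9) after, so it travelled √(0.6² + 0.7²) ≈ 0.9 units.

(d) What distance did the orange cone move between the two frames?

2.8

The orange cone was near (1.8, 8.3) before and (1.6, 5.5) after, so it travelled √(0.2² + 2.8²) ≈ 2.8 units.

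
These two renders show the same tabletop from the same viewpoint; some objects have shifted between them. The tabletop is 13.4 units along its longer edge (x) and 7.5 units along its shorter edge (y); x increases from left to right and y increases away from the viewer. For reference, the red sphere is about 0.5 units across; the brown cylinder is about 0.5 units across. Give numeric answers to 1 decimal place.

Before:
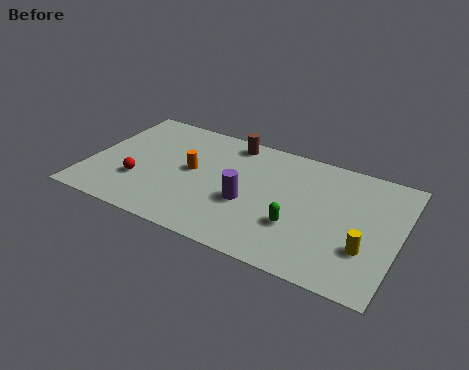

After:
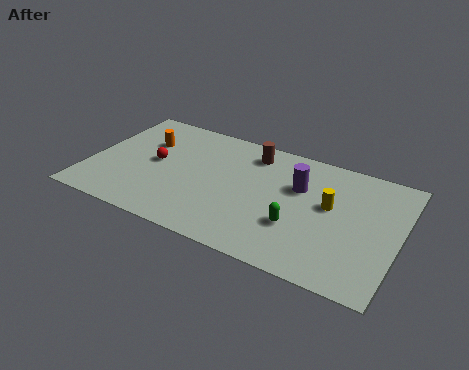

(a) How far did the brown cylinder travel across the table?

1.1

The brown cylinder moved from about (5.8, 6.6) to (6.8, 6.2), a distance of √(1.0² + 0.4²) ≈ 1.1.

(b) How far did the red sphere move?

1.6

The red sphere was near (2.3, 2.4) before and (2.8, 3.9) after, so it travelled √(0.5² + 1.5²) ≈ 1.6 units.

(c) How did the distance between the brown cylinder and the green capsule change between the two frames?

-0.9

They were about 5.3 units apart before and 4.4 after — 0.9 units closer together.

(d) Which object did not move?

the green capsule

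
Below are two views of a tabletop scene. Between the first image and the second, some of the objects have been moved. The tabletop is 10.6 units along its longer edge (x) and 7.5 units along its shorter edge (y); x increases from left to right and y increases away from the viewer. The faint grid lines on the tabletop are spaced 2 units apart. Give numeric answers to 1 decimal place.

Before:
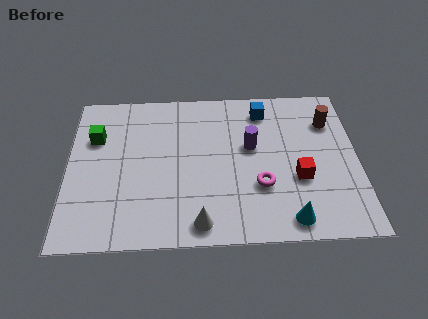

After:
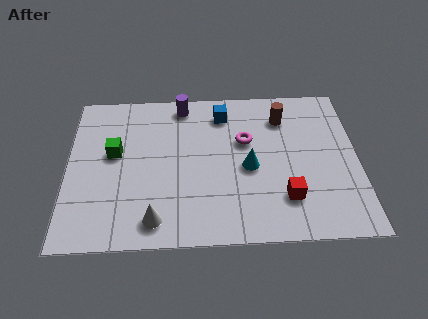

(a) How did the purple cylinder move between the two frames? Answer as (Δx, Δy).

(-2.5, 2.2)

The purple cylinder was at about (6.7, 4.4) and moved to about (4.2, 6.6).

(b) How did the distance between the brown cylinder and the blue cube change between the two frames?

-0.3

Before: roughly 2.5 units apart; after: 2.2. That's 0.3 units closer together.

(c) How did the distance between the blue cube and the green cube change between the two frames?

-1.9

They were about 6.3 units apart before and 4.4 after — 1.9 units closer together.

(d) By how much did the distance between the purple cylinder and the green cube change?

-2.3

They were about 5.7 units apart before and 3.4 after — 2.3 units closer together.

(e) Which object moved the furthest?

the purple cylinder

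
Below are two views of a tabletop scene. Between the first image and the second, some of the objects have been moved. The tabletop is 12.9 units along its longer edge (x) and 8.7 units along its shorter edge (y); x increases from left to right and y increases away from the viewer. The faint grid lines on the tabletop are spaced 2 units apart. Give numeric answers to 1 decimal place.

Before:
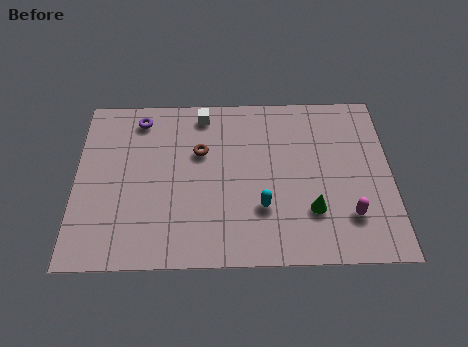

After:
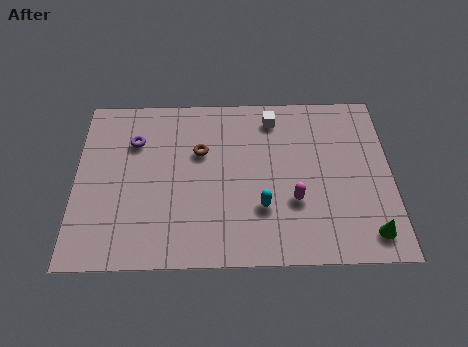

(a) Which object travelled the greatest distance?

the white cube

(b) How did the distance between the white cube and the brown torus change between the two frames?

+1.4

The distance was about 2.0 in the first image and 3.4 in the second, so they moved 1.4 units further apart.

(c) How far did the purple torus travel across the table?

1.2

The purple torus was near (2.6, 7.4) before and (2.4, 6.2) after, so it travelled √(0.2² + 1.2²) ≈ 1.2 units.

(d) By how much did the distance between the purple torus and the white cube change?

+3.2

The distance was about 2.6 in the first image and 5.8 in the second, so they moved 3.2 units further apart.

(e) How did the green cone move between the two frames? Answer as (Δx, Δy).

(2.3, -1.2)

From the two frames, the green cone sits at roughly (9.6, 2.5) before and (11.9, 1.3) after.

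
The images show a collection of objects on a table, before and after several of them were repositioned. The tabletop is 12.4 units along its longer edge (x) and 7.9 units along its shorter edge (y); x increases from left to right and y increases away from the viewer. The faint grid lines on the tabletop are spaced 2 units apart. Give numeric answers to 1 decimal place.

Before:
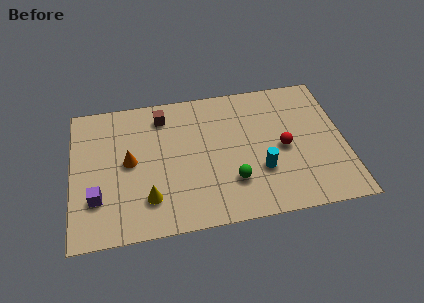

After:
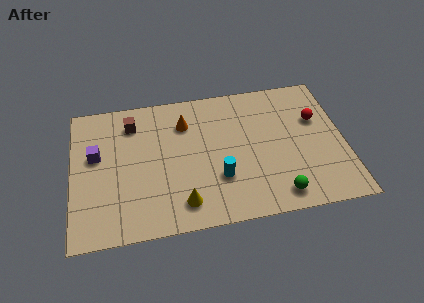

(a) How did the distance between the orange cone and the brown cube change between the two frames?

-0.5

They were about 2.9 units apart before and 2.4 after — 0.5 units closer together.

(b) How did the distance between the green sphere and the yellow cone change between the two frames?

+0.5

They were about 3.8 units apart before and 4.3 after — 0.5 units further apart.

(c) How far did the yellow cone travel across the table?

1.6

The yellow cone was near (3.4, 1.9) before and (4.9, 1.4) after, so it travelled √(1.5² + 0.5²) ≈ 1.6 units.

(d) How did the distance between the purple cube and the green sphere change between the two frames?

+2.8

They were about 6.1 units apart before and 8.9 after — 2.8 units further apart.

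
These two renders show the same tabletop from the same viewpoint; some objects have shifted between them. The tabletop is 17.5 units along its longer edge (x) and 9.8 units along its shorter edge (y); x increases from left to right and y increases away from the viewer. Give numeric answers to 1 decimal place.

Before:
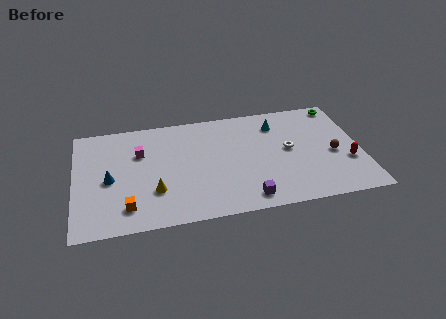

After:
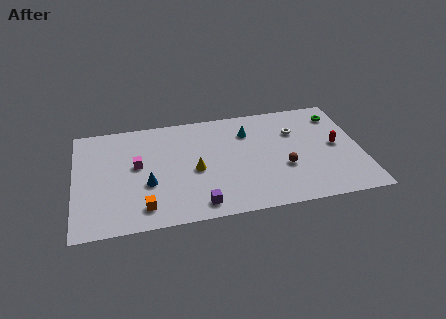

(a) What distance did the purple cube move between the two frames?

2.9

From (10.3, 1.3) to (7.4, 1.3), the purple cube covered √(2.9² + 0.0²) ≈ 2.9 units.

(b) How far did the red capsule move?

1.7

From (16.6, 3.4) to (16.0, 5.0), the red capsule covered √(0.6² + 1.6²) ≈ 1.7 units.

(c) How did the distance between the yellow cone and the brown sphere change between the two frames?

-5.6

Before: roughly 11.1 units apart; after: 5.5. That's 5.6 units closer together.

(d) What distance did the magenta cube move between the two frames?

1.1

The magenta cube was near (4.0, 6.6) before and (3.8, 5.5) after, so it travelled √(0.2² + 1.1²) ≈ 1.1 units.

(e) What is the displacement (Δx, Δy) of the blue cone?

(2.3, -0.8)

The blue cone started near (2.1, 4.5) and ended near (4.4, 3.7).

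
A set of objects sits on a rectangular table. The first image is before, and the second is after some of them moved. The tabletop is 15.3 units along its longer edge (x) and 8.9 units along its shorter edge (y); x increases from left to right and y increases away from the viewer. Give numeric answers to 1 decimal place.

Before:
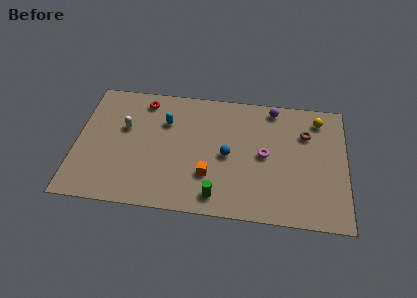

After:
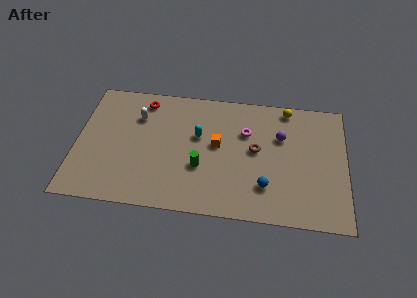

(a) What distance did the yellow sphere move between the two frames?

1.9

From (13.7, 7.4) to (11.9, 8.0), the yellow sphere covered √(1.8² + 0.6²) ≈ 1.9 units.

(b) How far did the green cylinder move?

2.1

The green cylinder was near (8.1, 1.3) before and (7.1, 3.2) after, so it travelled √(1.0² + 1.9²) ≈ 2.1 units.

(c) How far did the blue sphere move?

2.9

The blue sphere moved from about (8.6, 4.2) to (10.8, 2.3), a distance of √(2.2² + 1.9²) ≈ 2.9.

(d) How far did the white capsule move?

1.1

From (2.7, 5.5) to (3.4, 6.4), the white capsule covered √(0.7² + 0.9²) ≈ 1.1 units.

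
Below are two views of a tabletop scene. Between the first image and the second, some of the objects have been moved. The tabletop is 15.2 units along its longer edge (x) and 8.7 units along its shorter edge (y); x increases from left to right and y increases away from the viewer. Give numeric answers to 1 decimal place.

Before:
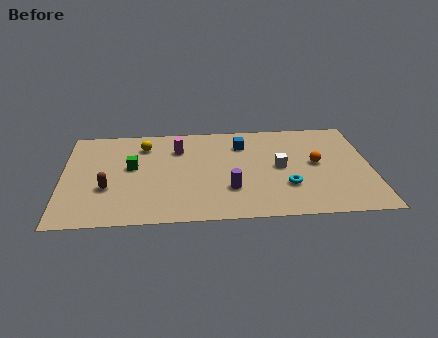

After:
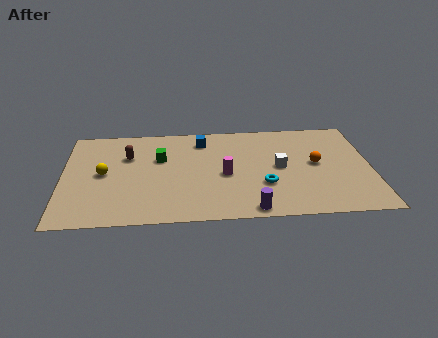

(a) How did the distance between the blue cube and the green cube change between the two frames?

-3.2

Before: roughly 5.8 units apart; after: 2.6. That's 3.2 units closer together.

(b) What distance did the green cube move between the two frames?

1.6

The green cube was near (3.4, 4.9) before and (4.8, 5.6) after, so it travelled √(1.4² + 0.7²) ≈ 1.6 units.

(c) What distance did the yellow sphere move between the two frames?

3.1

From (4.0, 6.8) to (2.0, 4.4), the yellow sphere covered √(2.0² + 2.4²) ≈ 3.1 units.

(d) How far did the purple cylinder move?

2.1

From (8.2, 2.6) to (9.2, 0.8), the purple cylinder covered √(1.0² + 1.8²) ≈ 2.1 units.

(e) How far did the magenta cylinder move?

3.4

From (5.7, 6.4) to (8.0, 3.9), the magenta cylinder covered √(2.3² + 2.5²) ≈ 3.4 units.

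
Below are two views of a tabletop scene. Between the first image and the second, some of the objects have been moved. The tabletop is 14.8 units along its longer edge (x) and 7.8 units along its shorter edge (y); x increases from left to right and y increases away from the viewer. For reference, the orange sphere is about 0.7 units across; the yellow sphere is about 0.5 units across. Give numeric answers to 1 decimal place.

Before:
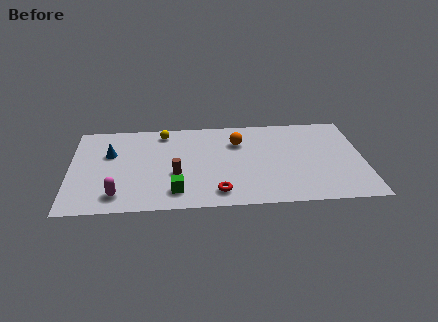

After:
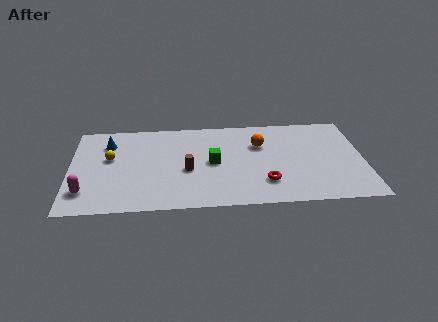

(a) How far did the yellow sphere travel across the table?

3.4

The yellow sphere was near (4.7, 6.7) before and (2.0, 4.6) after, so it travelled √(2.7² + 2.1²) ≈ 3.4 units.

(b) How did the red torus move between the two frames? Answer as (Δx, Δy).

(2.4, 0.7)

From the two frames, the red torus sits at roughly (7.4, 1.3) before and (9.8, 2.0) after.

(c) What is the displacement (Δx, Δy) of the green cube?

(1.9, 2.4)

The green cube started near (5.3, 1.5) and ended near (7.2, 3.9).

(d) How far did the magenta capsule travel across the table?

1.6

From (2.4, 1.4) to (0.8, 1.8), the magenta capsule covered √(1.6² + 0.4²) ≈ 1.6 units.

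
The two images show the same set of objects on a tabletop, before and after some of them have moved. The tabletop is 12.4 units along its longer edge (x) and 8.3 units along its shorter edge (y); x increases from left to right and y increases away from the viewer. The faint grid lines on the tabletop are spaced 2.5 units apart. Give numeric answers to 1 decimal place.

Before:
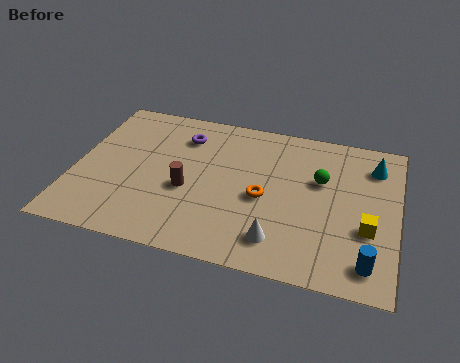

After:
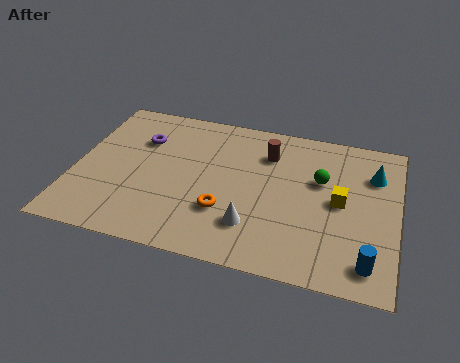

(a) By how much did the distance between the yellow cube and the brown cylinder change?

-3.4

They were about 6.9 units apart before and 3.5 after — 3.4 units closer together.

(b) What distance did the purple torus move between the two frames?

1.7

From (4.0, 6.4) to (2.4, 5.8), the purple torus covered √(1.6² + 0.6²) ≈ 1.7 units.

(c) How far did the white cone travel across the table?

1.1

The white cone moved from about (8.0, 1.6) to (7.0, 2.1), a distance of √(1.0² + 0.5²) ≈ 1.1.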